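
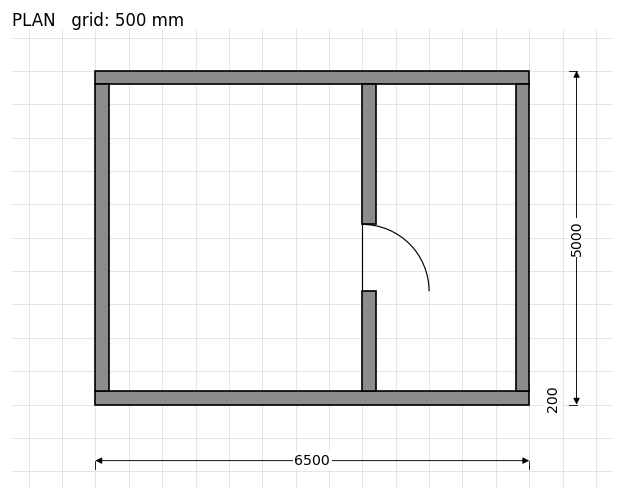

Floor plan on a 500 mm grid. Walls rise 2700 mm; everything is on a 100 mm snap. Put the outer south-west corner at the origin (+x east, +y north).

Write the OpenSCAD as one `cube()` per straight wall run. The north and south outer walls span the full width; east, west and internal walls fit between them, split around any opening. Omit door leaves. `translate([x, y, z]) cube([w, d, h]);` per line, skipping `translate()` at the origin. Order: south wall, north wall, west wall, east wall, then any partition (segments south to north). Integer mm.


cube([6500, 200, 2700]);
translate([0, 4800, 0]) cube([6500, 200, 2700]);
translate([0, 200, 0]) cube([200, 4600, 2700]);
translate([6300, 200, 0]) cube([200, 4600, 2700]);
translate([4000, 200, 0]) cube([200, 1500, 2700]);
translate([4000, 2700, 0]) cube([200, 2100, 2700]);


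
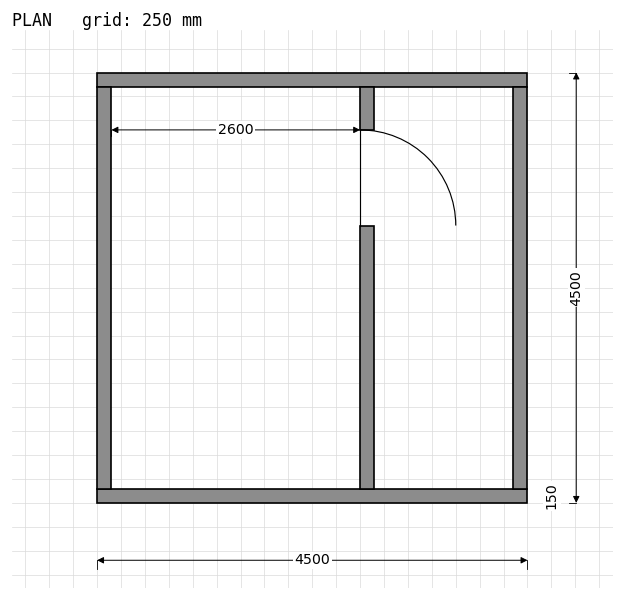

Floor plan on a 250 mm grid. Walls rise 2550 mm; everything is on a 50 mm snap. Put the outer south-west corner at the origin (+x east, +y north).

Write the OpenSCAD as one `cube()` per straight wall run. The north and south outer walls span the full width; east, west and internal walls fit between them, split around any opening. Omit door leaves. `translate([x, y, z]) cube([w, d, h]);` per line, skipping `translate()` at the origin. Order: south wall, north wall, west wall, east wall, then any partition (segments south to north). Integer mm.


cube([4500, 150, 2550]);
translate([0, 4350, 0]) cube([4500, 150, 2550]);
translate([0, 150, 0]) cube([150, 4200, 2550]);
translate([4350, 150, 0]) cube([150, 4200, 2550]);
translate([2750, 150, 0]) cube([150, 2750, 2550]);
translate([2750, 3900, 0]) cube([150, 450, 2550]);


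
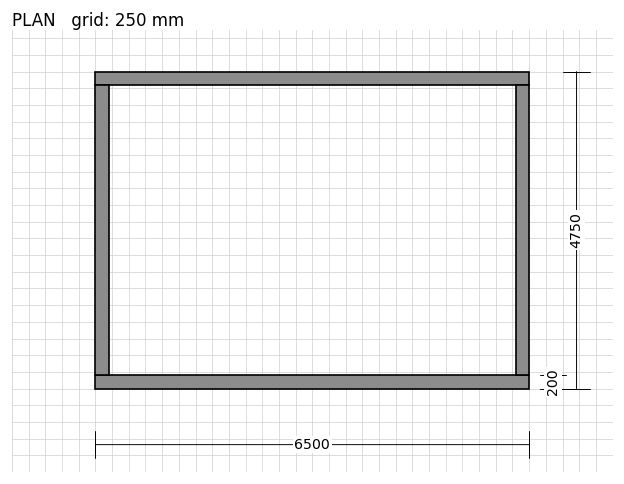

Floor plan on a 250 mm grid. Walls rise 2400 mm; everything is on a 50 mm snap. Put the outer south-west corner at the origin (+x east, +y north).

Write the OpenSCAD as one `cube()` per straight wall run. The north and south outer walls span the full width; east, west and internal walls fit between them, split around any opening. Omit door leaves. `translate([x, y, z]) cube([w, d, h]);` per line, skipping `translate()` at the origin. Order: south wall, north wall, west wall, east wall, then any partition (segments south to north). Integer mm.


cube([6500, 200, 2400]);
translate([0, 4550, 0]) cube([6500, 200, 2400]);
translate([0, 200, 0]) cube([200, 4350, 2400]);
translate([6300, 200, 0]) cube([200, 4350, 2400]);


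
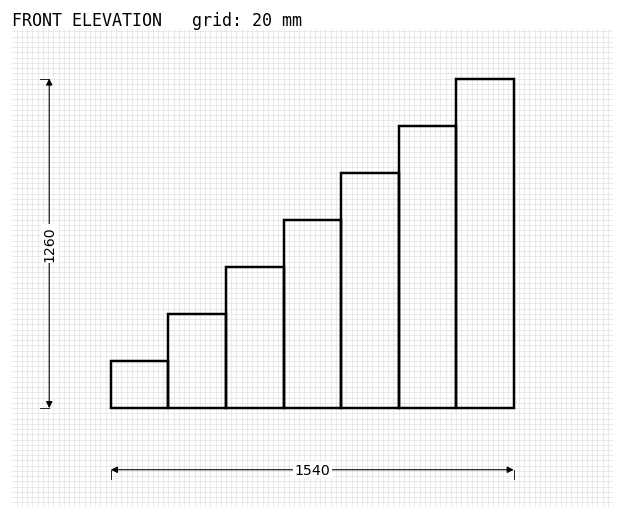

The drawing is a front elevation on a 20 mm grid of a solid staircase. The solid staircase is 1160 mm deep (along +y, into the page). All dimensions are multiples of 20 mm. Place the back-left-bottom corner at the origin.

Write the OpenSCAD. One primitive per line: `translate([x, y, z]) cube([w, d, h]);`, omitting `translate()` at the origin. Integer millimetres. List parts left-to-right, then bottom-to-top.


cube([220, 1160, 180]);
translate([220, 0, 0]) cube([220, 1160, 360]);
translate([440, 0, 0]) cube([220, 1160, 540]);
translate([660, 0, 0]) cube([220, 1160, 720]);
translate([880, 0, 0]) cube([220, 1160, 900]);
translate([1100, 0, 0]) cube([220, 1160, 1080]);
translate([1320, 0, 0]) cube([220, 1160, 1260]);


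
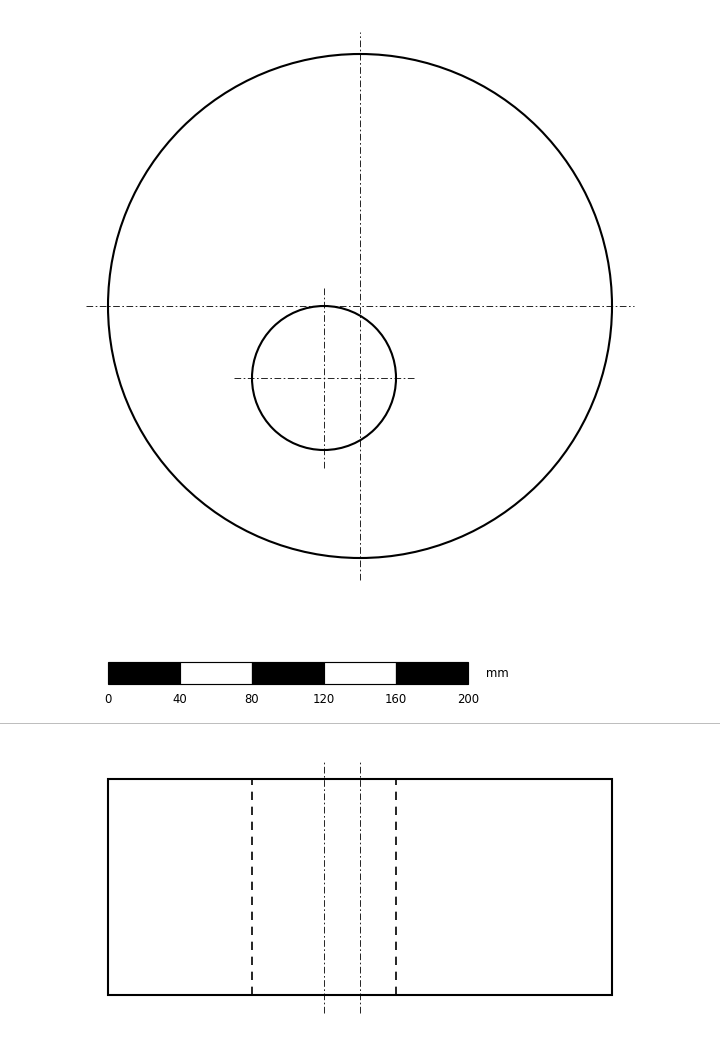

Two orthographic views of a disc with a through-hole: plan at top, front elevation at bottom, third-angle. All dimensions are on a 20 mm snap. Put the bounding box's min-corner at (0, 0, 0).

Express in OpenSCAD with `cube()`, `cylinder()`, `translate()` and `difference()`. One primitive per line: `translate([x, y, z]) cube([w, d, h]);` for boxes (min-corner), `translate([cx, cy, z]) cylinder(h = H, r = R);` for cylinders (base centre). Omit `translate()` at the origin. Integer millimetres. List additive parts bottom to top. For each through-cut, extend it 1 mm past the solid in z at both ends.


difference() {
  translate([140, 140, 0]) cylinder(h = 120, r = 140);
  translate([120, 100, -1]) cylinder(h = 122, r = 40);
}


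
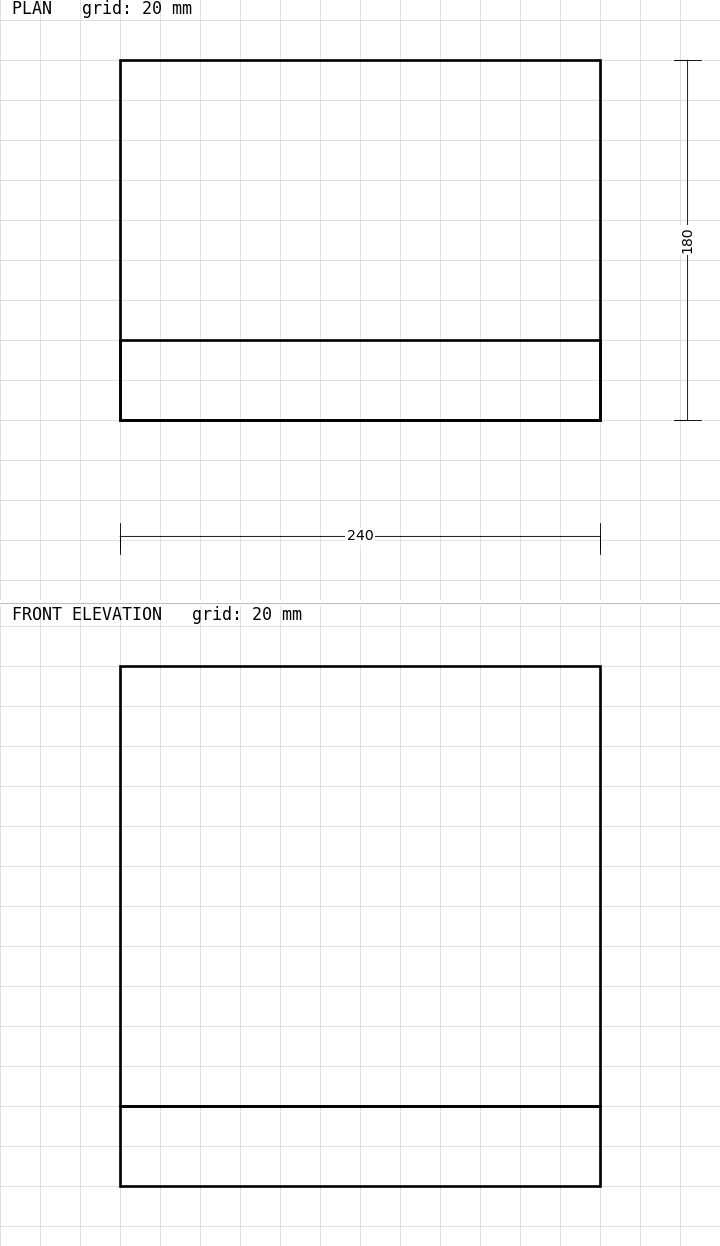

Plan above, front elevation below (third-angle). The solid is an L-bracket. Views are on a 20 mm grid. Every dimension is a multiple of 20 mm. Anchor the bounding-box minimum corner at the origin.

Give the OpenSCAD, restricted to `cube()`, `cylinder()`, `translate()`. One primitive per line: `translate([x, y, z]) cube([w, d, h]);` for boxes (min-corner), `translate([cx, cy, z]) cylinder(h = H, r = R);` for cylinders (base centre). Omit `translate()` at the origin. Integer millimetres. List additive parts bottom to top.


cube([240, 180, 40]);
translate([0, 0, 40]) cube([240, 40, 220]);


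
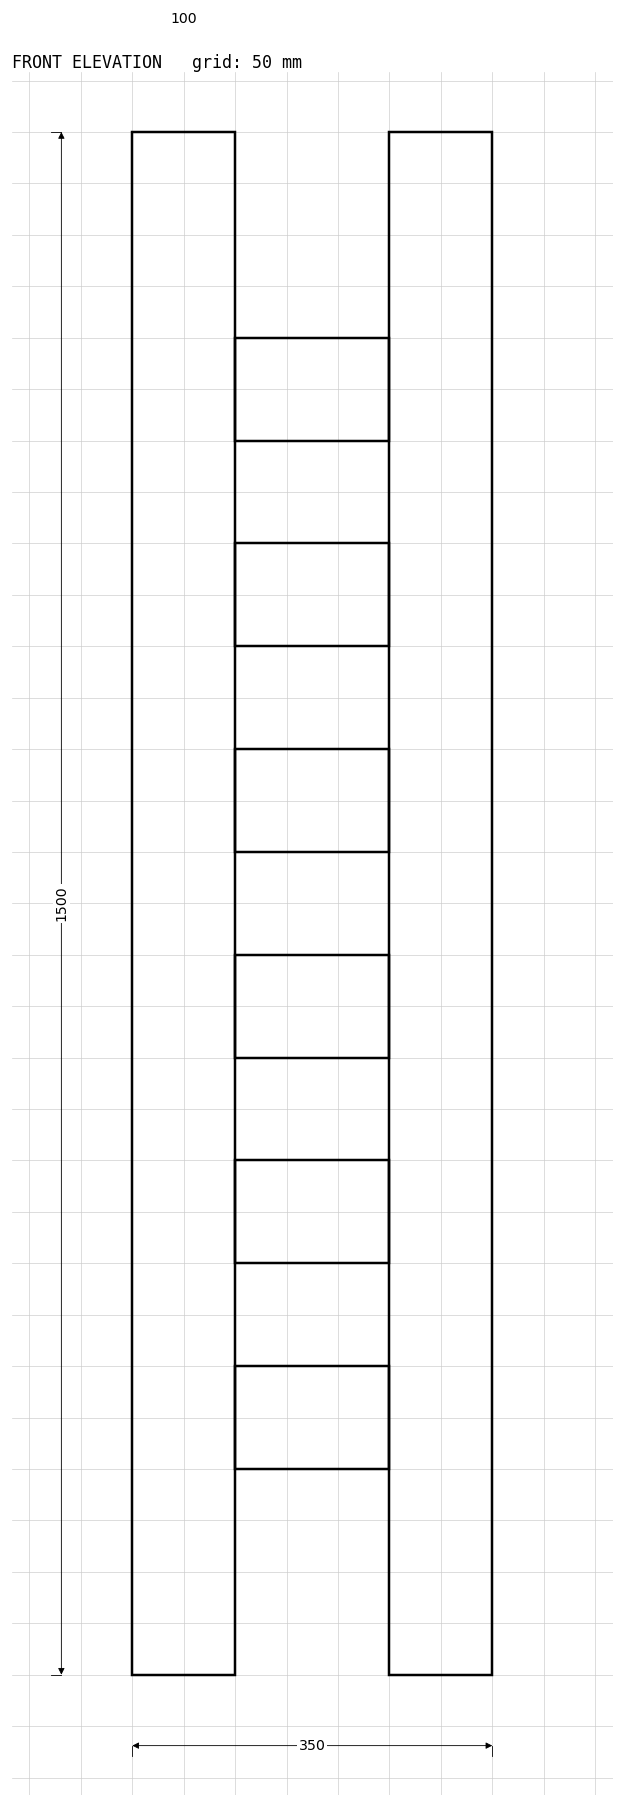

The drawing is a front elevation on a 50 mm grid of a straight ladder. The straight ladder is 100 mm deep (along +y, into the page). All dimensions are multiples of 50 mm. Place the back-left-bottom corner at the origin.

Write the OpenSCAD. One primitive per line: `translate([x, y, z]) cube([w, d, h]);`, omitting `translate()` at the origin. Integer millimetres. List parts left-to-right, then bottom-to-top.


cube([100, 100, 1500]);
translate([100, 0, 200]) cube([150, 100, 100]);
translate([100, 0, 400]) cube([150, 100, 100]);
translate([100, 0, 600]) cube([150, 100, 100]);
translate([100, 0, 800]) cube([150, 100, 100]);
translate([100, 0, 1000]) cube([150, 100, 100]);
translate([100, 0, 1200]) cube([150, 100, 100]);
translate([250, 0, 0]) cube([100, 100, 1500]);


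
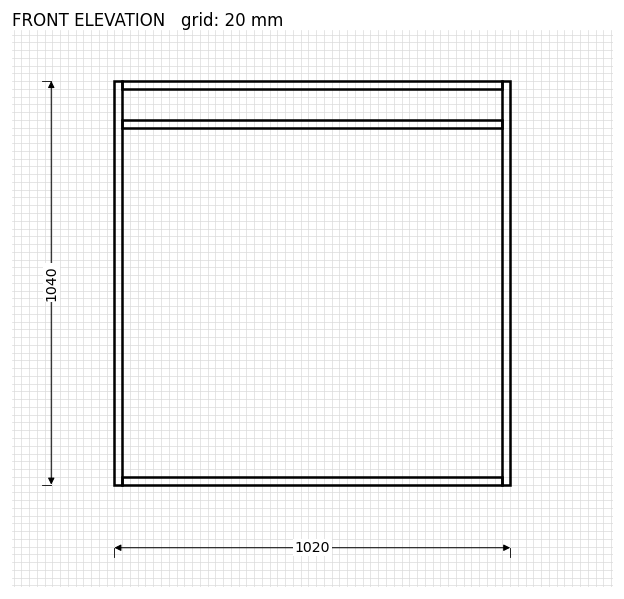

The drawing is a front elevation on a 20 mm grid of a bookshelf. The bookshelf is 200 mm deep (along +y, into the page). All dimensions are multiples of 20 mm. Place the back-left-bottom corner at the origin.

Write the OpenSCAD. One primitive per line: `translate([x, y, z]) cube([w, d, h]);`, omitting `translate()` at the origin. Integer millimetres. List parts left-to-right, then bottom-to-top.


cube([20, 200, 1040]);
translate([20, 0, 0]) cube([980, 200, 20]);
translate([20, 0, 920]) cube([980, 200, 20]);
translate([20, 0, 1020]) cube([980, 200, 20]);
translate([1000, 0, 0]) cube([20, 200, 1040]);


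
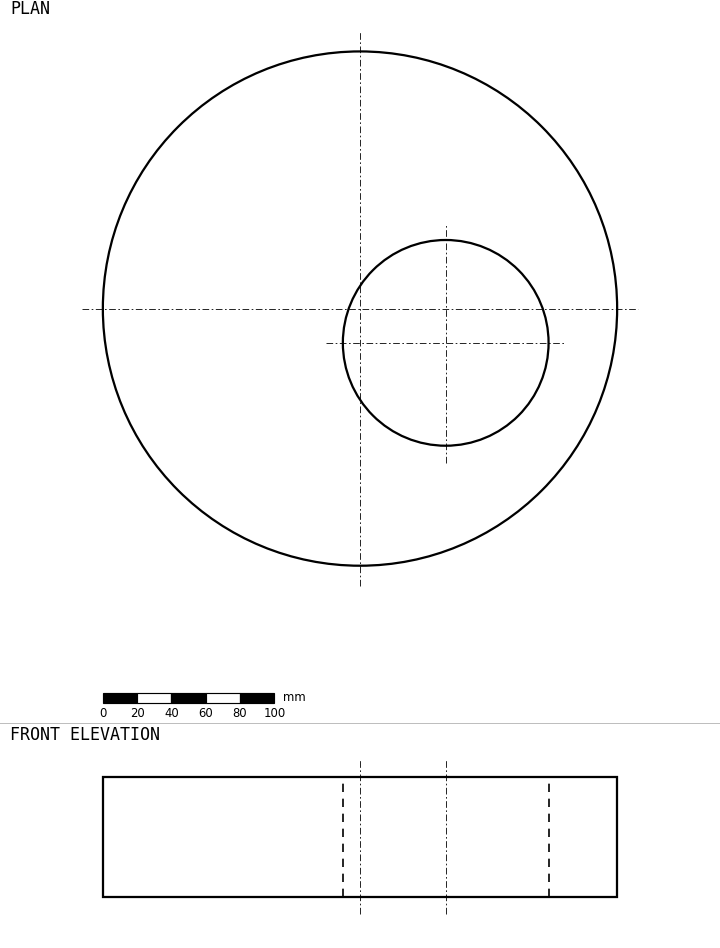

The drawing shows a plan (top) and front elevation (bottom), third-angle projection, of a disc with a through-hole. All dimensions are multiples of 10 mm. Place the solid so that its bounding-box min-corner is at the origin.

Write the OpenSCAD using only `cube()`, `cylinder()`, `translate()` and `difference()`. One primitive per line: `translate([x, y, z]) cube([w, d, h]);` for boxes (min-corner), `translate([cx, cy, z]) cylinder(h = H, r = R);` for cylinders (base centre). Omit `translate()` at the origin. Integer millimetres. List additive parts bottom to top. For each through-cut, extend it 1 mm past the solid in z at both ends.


difference() {
  translate([150, 150, 0]) cylinder(h = 70, r = 150);
  translate([200, 130, -1]) cylinder(h = 72, r = 60);
}


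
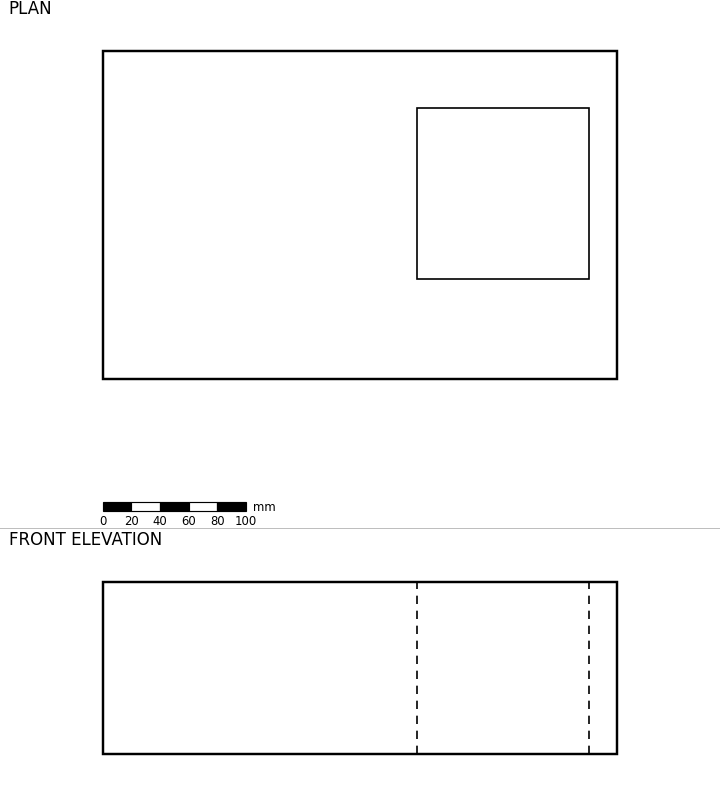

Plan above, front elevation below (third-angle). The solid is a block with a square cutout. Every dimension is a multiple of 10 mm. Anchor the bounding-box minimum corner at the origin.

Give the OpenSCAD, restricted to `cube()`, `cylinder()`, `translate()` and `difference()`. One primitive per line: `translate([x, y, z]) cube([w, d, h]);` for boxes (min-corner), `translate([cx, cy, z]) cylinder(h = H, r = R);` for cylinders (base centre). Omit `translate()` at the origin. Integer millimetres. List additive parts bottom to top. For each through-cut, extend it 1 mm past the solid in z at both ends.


difference() {
  cube([360, 230, 120]);
  translate([220, 70, -1]) cube([120, 120, 122]);
}


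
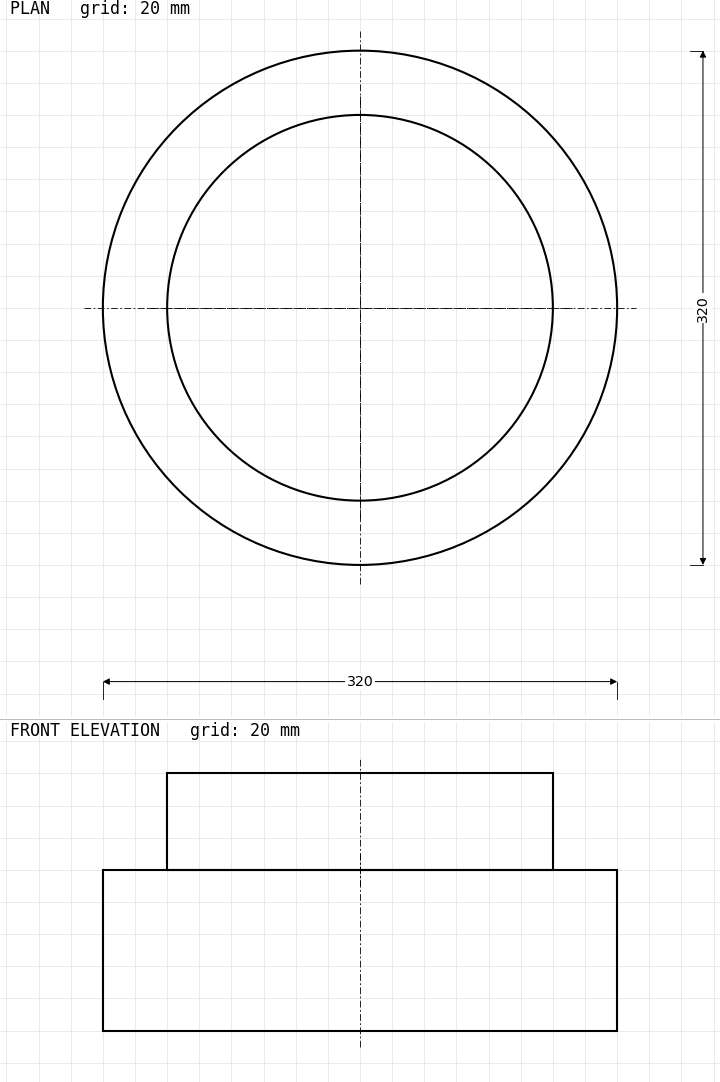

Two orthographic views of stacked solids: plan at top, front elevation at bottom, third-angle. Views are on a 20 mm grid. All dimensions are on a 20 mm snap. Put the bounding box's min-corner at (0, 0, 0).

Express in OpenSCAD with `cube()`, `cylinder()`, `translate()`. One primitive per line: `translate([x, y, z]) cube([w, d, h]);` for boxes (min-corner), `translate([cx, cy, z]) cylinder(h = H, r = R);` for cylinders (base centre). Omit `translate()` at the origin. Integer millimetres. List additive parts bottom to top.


translate([160, 160, 0]) cylinder(h = 100, r = 160);
translate([160, 160, 100]) cylinder(h = 60, r = 120);


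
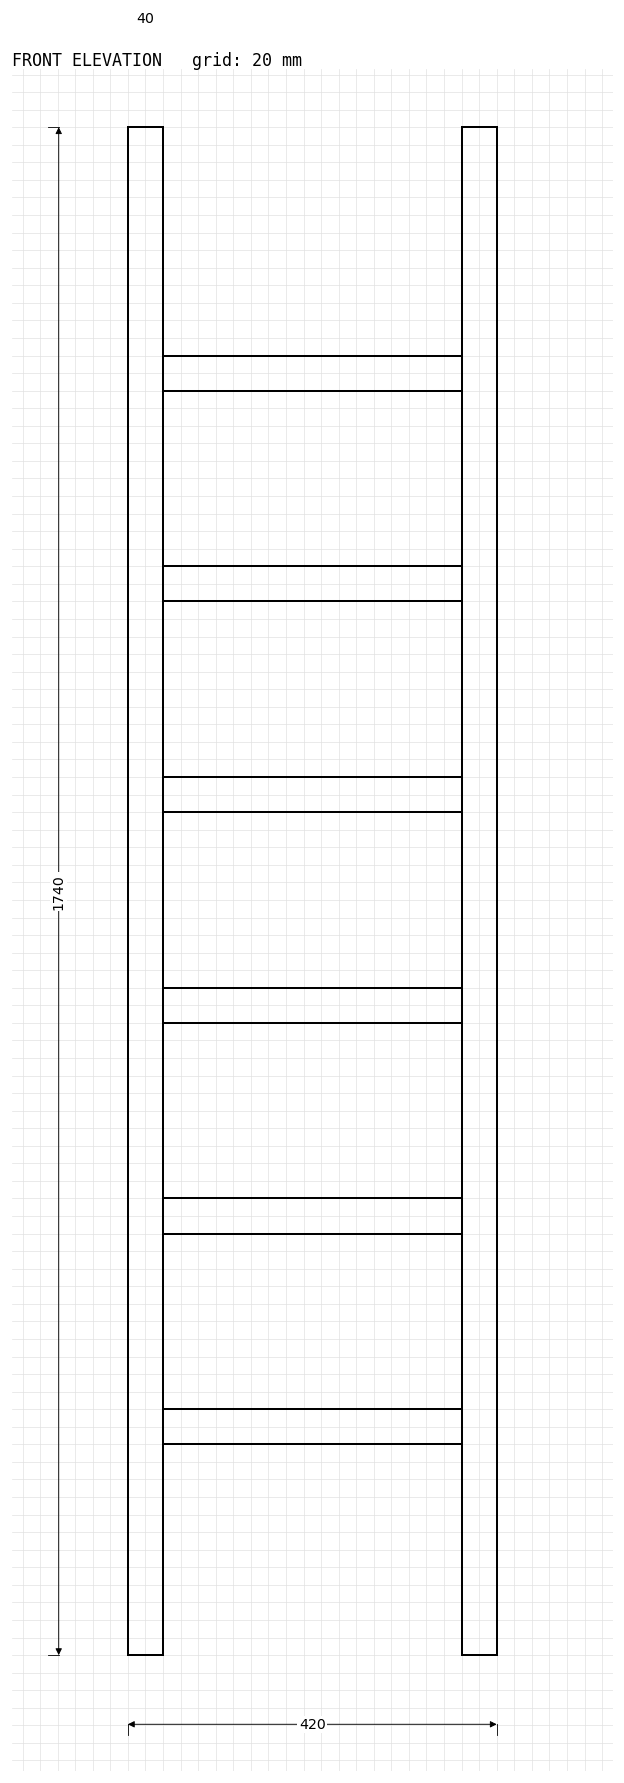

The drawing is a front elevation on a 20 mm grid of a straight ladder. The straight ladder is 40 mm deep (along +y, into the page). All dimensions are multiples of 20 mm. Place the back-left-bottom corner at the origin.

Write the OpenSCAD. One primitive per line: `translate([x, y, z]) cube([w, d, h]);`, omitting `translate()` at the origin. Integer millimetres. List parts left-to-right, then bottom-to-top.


cube([40, 40, 1740]);
translate([40, 0, 240]) cube([340, 40, 40]);
translate([40, 0, 480]) cube([340, 40, 40]);
translate([40, 0, 720]) cube([340, 40, 40]);
translate([40, 0, 960]) cube([340, 40, 40]);
translate([40, 0, 1200]) cube([340, 40, 40]);
translate([40, 0, 1440]) cube([340, 40, 40]);
translate([380, 0, 0]) cube([40, 40, 1740]);


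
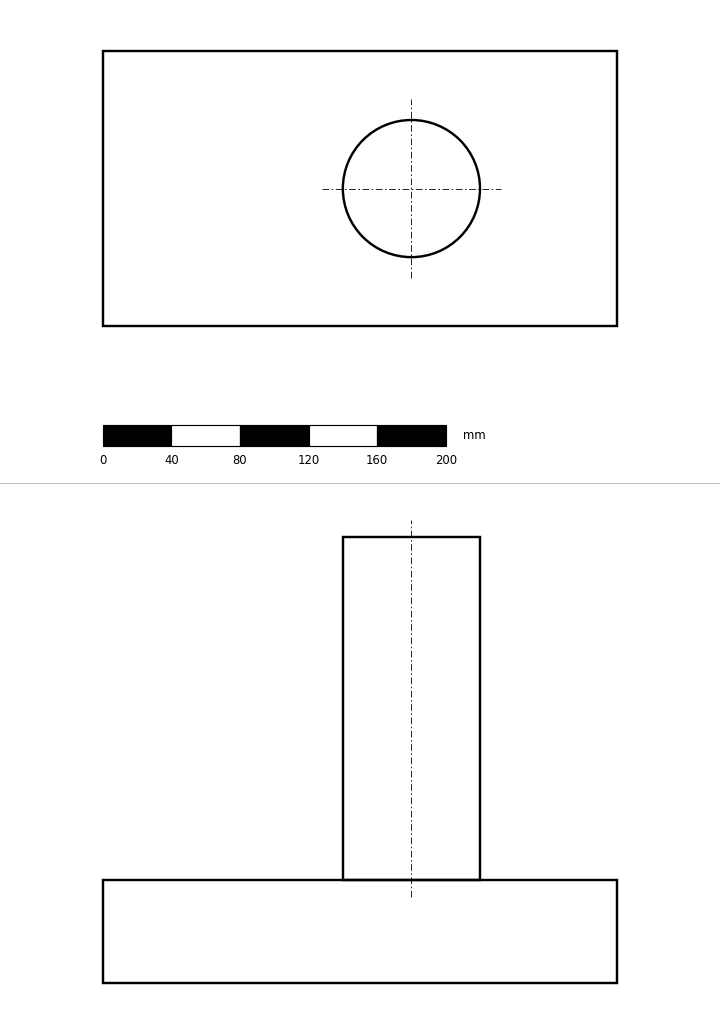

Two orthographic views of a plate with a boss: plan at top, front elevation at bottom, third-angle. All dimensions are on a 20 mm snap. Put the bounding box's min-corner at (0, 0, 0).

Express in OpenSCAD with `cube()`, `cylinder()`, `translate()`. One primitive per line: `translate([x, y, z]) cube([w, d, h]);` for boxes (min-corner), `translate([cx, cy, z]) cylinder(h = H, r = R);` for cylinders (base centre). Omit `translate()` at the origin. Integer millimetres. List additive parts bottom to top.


cube([300, 160, 60]);
translate([180, 80, 60]) cylinder(h = 200, r = 40);


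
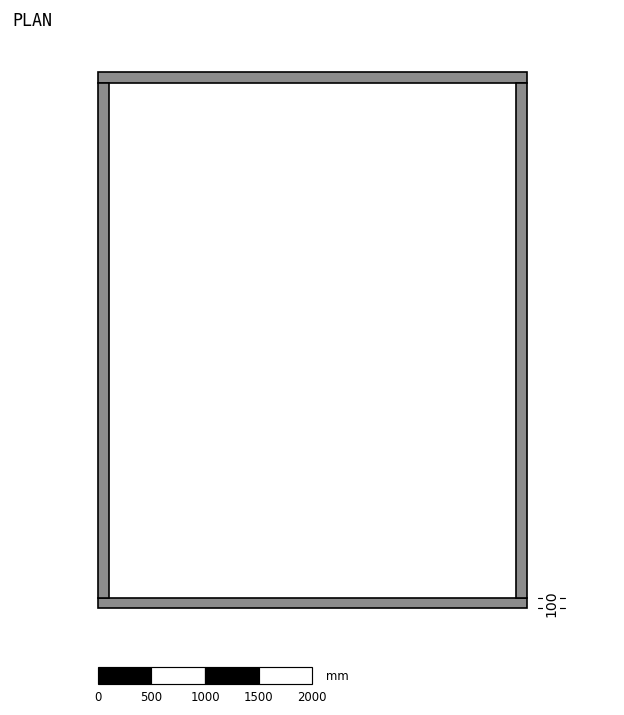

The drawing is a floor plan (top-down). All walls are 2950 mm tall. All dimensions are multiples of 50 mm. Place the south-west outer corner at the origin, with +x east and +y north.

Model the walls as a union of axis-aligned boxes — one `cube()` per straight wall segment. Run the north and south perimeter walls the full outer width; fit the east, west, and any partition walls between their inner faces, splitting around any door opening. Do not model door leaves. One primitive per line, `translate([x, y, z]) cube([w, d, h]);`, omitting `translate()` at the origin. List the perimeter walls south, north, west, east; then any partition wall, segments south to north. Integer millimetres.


cube([4000, 100, 2950]);
translate([0, 4900, 0]) cube([4000, 100, 2950]);
translate([0, 100, 0]) cube([100, 4800, 2950]);
translate([3900, 100, 0]) cube([100, 4800, 2950]);


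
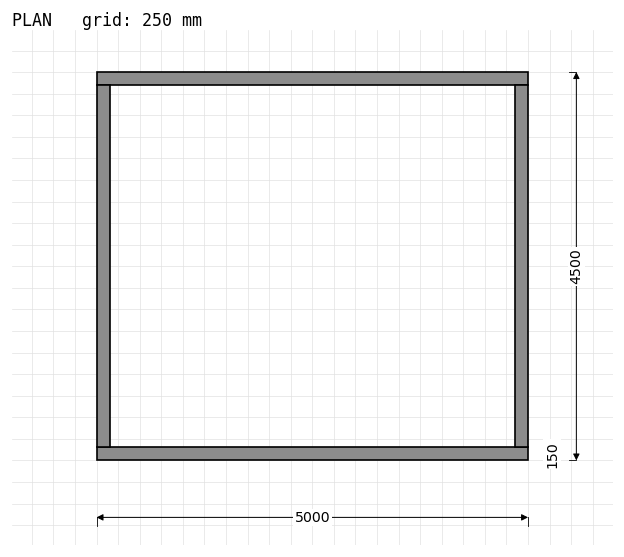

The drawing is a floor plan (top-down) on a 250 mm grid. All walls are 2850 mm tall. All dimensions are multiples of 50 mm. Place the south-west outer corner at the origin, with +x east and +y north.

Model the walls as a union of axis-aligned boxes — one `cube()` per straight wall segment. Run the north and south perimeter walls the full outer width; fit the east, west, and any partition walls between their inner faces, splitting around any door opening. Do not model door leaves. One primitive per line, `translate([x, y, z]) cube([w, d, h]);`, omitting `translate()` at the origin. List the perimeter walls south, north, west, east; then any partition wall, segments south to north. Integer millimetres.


cube([5000, 150, 2850]);
translate([0, 4350, 0]) cube([5000, 150, 2850]);
translate([0, 150, 0]) cube([150, 4200, 2850]);
translate([4850, 150, 0]) cube([150, 4200, 2850]);


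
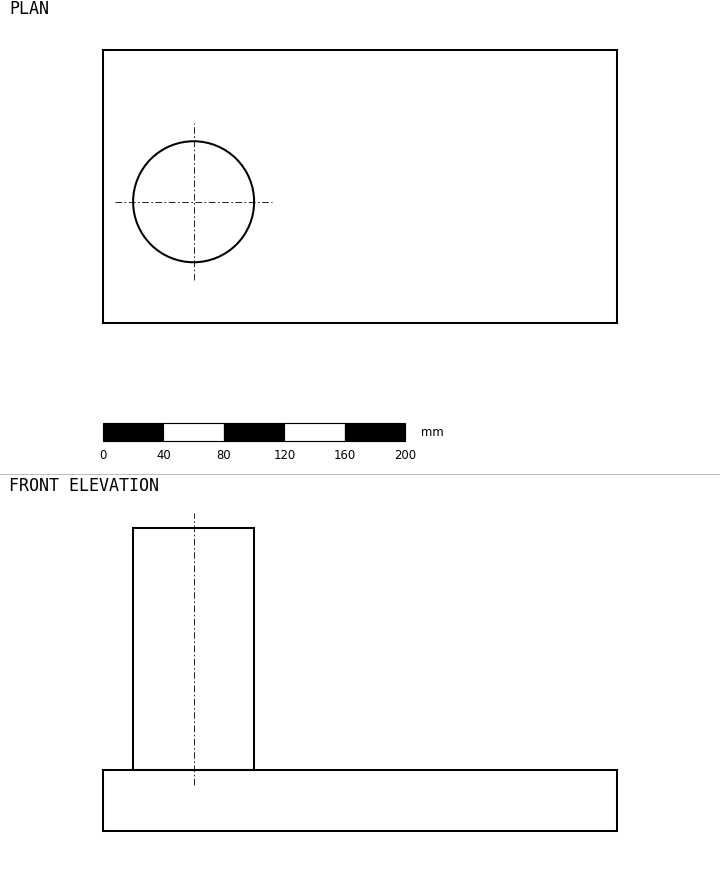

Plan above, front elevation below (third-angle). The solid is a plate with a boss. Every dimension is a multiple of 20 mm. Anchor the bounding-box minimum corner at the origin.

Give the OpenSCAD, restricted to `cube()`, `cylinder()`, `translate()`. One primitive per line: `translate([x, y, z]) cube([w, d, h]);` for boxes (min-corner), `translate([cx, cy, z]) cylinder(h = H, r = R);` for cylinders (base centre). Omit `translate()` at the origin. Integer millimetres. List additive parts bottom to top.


cube([340, 180, 40]);
translate([60, 80, 40]) cylinder(h = 160, r = 40);


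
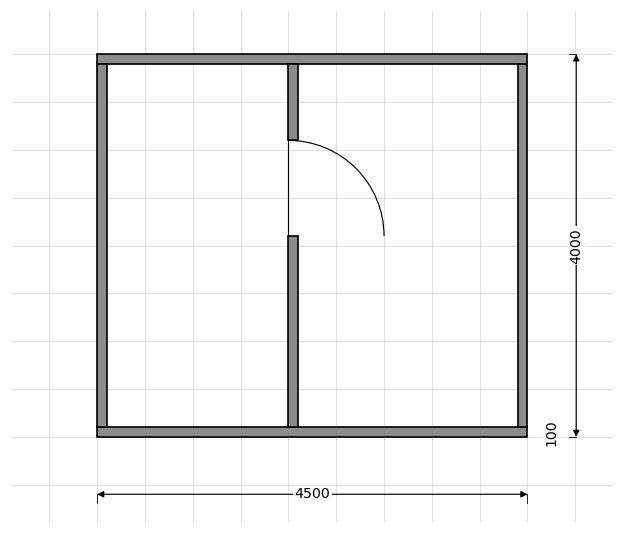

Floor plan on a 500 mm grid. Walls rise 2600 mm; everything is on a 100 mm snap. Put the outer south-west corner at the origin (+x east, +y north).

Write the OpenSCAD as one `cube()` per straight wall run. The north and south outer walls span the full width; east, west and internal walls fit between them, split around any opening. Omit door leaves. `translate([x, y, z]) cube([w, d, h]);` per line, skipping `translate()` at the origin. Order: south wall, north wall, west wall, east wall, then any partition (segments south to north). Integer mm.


cube([4500, 100, 2600]);
translate([0, 3900, 0]) cube([4500, 100, 2600]);
translate([0, 100, 0]) cube([100, 3800, 2600]);
translate([4400, 100, 0]) cube([100, 3800, 2600]);
translate([2000, 100, 0]) cube([100, 2000, 2600]);
translate([2000, 3100, 0]) cube([100, 800, 2600]);


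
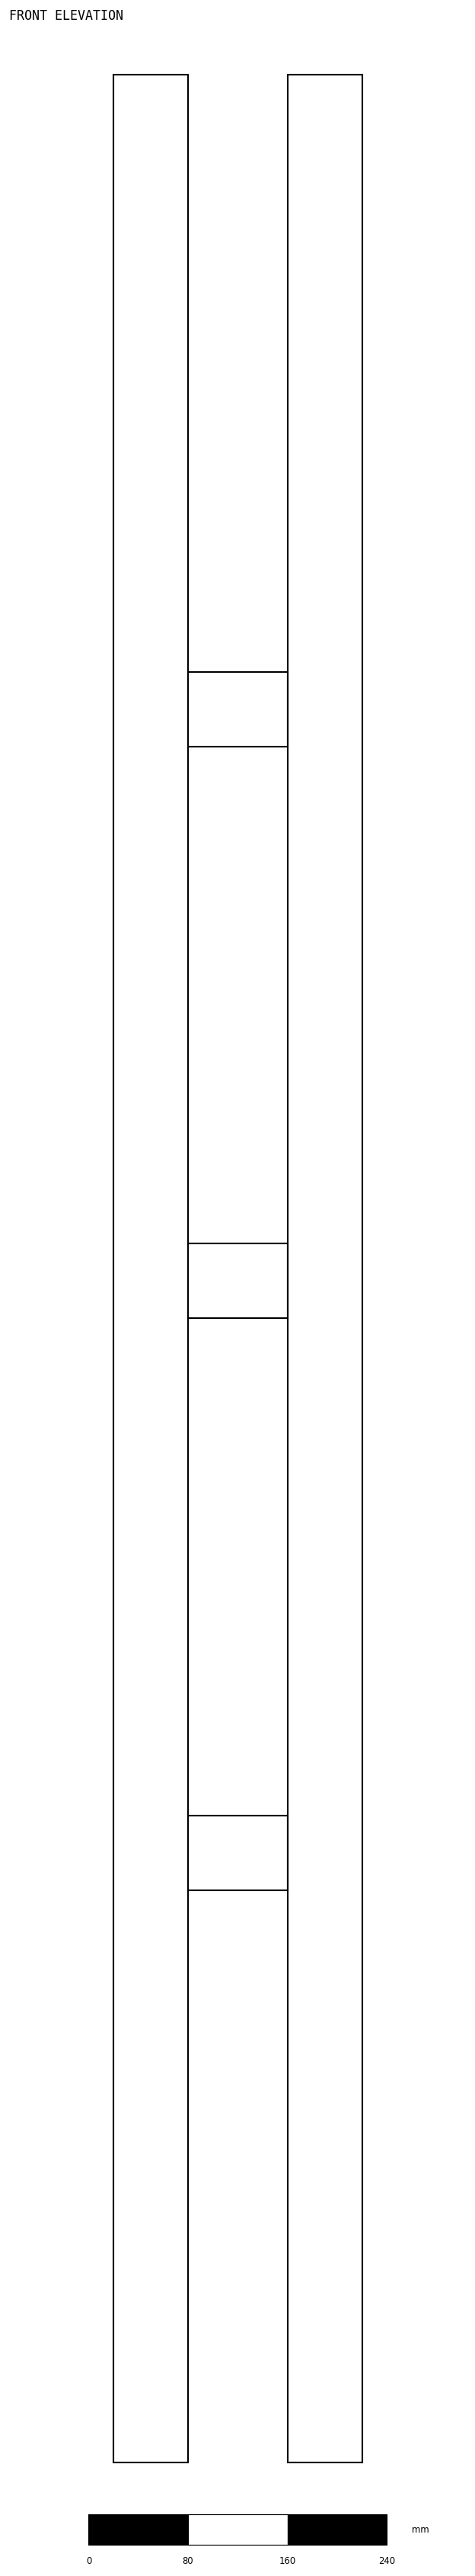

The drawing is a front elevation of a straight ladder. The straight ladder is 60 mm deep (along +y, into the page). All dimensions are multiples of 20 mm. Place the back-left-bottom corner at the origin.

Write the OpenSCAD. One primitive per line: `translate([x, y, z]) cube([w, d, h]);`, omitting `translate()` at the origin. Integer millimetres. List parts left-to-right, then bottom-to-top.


cube([60, 60, 1920]);
translate([60, 0, 460]) cube([80, 60, 60]);
translate([60, 0, 920]) cube([80, 60, 60]);
translate([60, 0, 1380]) cube([80, 60, 60]);
translate([140, 0, 0]) cube([60, 60, 1920]);


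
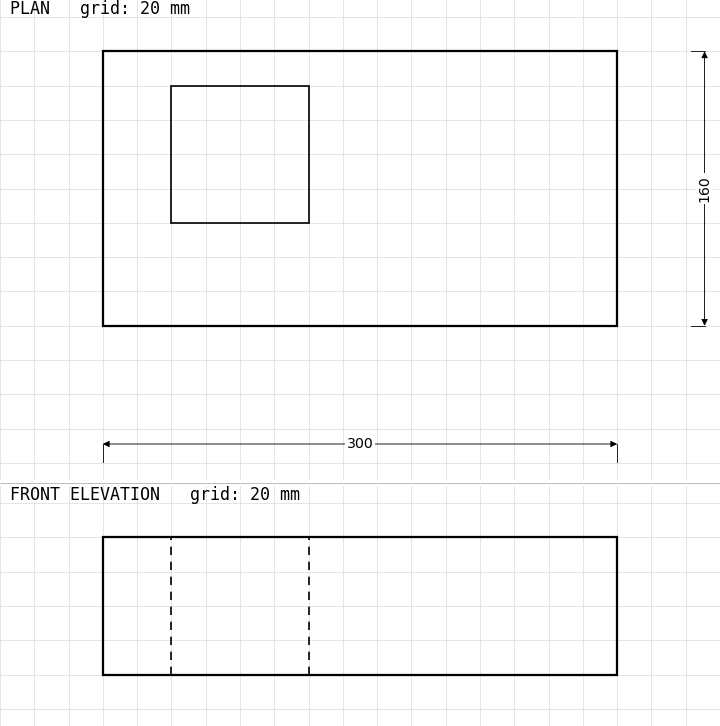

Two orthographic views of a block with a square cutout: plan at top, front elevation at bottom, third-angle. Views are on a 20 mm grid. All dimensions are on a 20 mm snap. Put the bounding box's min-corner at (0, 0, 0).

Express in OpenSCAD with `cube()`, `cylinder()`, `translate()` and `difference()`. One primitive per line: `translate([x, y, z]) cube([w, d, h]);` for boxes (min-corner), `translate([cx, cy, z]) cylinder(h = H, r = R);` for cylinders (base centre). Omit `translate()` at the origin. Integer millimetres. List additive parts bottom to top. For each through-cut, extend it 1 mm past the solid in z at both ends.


difference() {
  cube([300, 160, 80]);
  translate([40, 60, -1]) cube([80, 80, 82]);
}


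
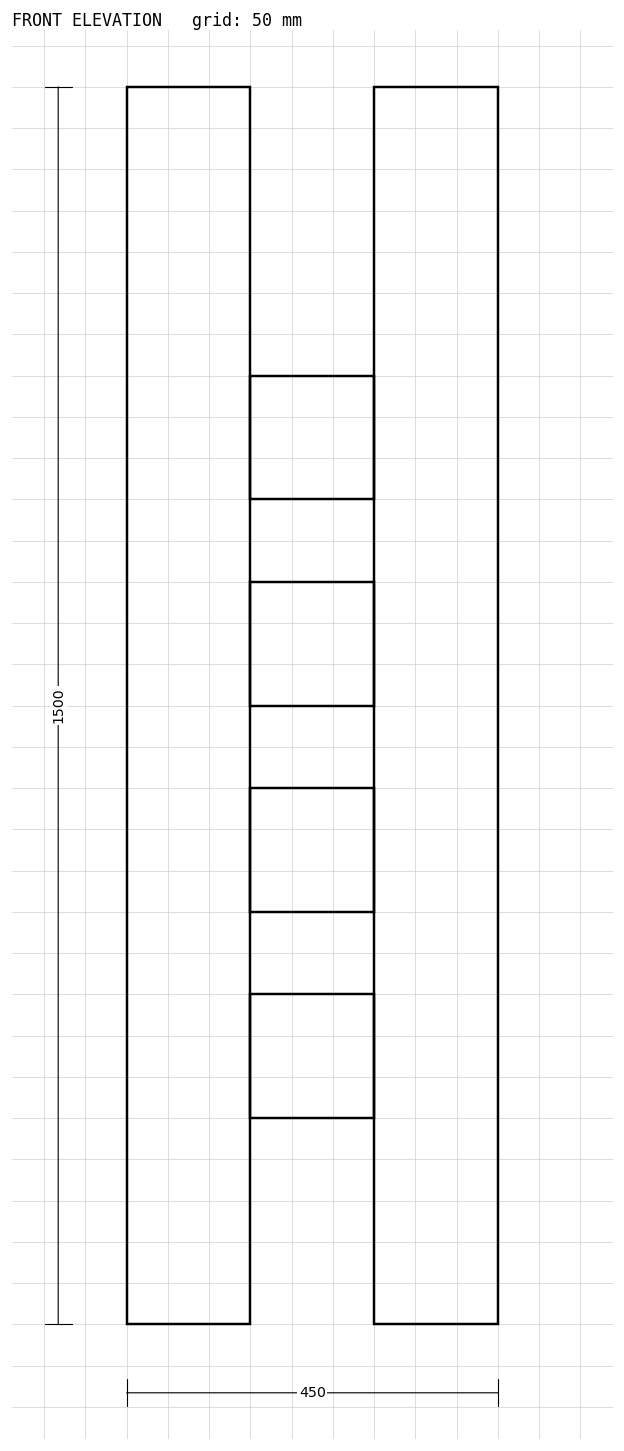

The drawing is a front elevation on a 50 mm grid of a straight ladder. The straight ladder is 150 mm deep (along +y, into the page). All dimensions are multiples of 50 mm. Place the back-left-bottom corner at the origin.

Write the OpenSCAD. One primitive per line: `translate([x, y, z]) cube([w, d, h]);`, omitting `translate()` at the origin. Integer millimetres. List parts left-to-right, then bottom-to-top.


cube([150, 150, 1500]);
translate([150, 0, 250]) cube([150, 150, 150]);
translate([150, 0, 500]) cube([150, 150, 150]);
translate([150, 0, 750]) cube([150, 150, 150]);
translate([150, 0, 1000]) cube([150, 150, 150]);
translate([300, 0, 0]) cube([150, 150, 1500]);


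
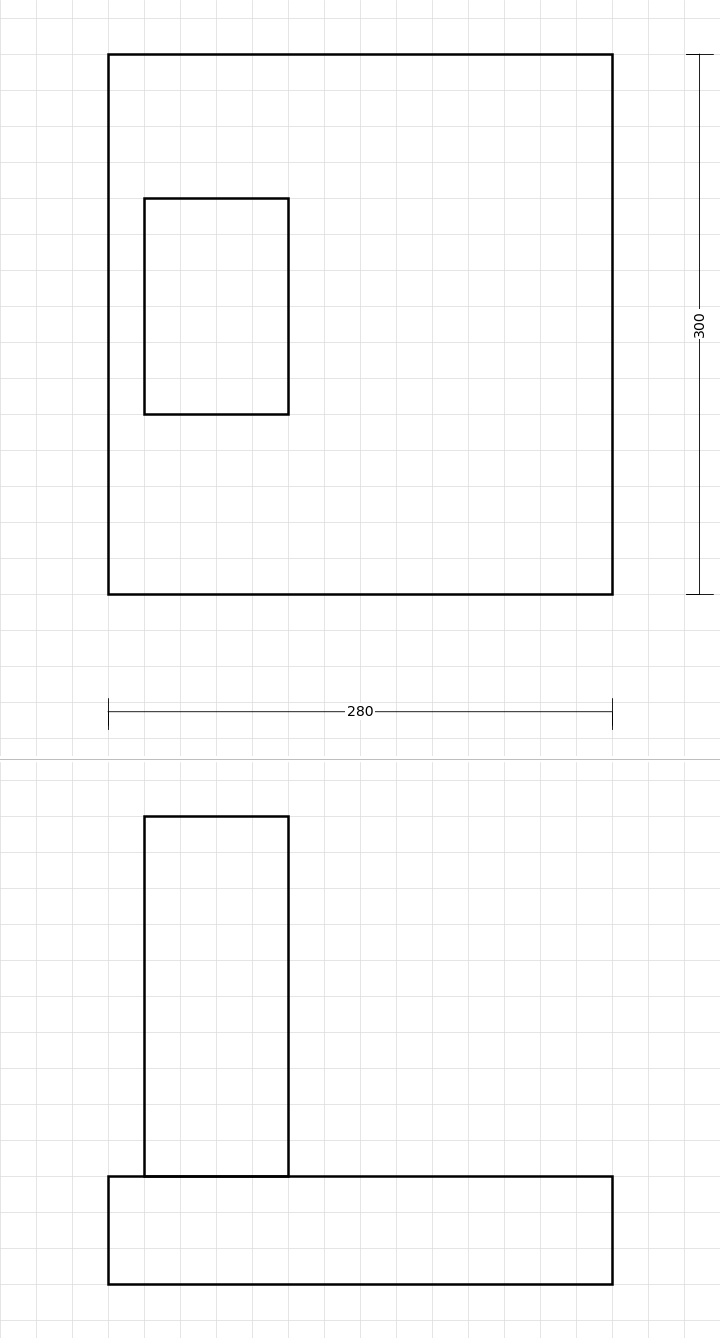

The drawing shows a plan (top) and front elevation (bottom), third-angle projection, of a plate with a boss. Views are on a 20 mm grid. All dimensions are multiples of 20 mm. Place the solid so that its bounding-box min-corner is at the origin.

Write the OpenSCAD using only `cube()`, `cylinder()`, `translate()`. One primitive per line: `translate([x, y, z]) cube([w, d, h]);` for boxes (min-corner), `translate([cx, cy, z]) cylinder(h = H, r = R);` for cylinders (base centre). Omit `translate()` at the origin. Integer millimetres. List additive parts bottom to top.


cube([280, 300, 60]);
translate([20, 100, 60]) cube([80, 120, 200]);


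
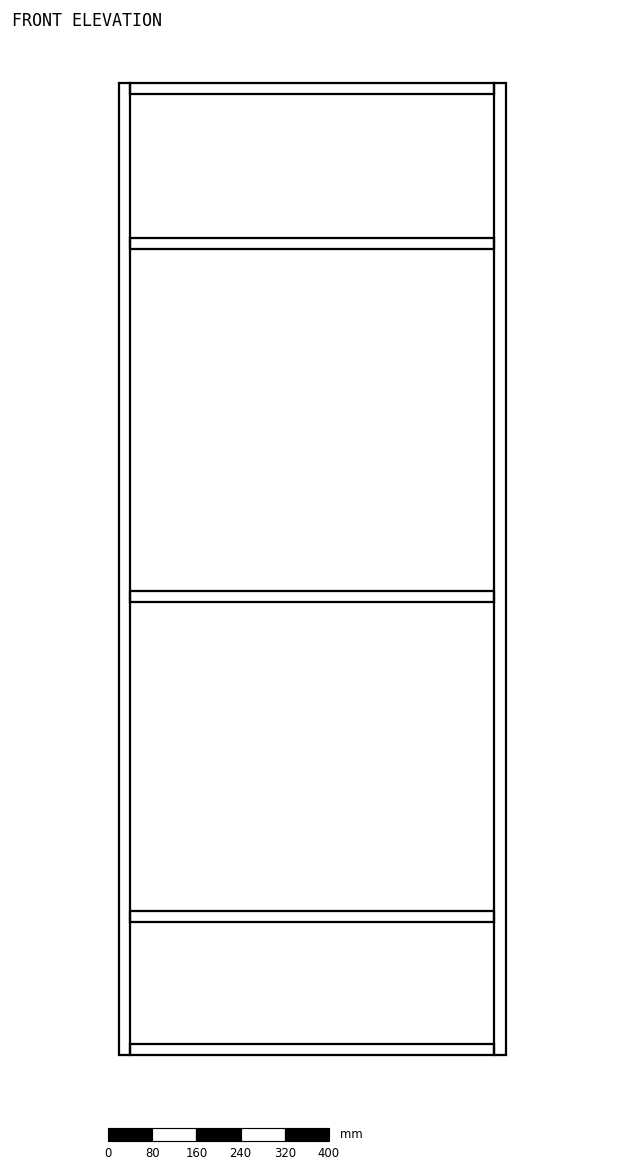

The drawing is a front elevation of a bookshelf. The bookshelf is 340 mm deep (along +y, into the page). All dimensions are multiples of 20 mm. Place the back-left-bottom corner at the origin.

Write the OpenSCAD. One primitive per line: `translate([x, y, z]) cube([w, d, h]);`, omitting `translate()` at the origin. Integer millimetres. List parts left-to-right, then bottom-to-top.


cube([20, 340, 1760]);
translate([20, 0, 0]) cube([660, 340, 20]);
translate([20, 0, 240]) cube([660, 340, 20]);
translate([20, 0, 820]) cube([660, 340, 20]);
translate([20, 0, 1460]) cube([660, 340, 20]);
translate([20, 0, 1740]) cube([660, 340, 20]);
translate([680, 0, 0]) cube([20, 340, 1760]);


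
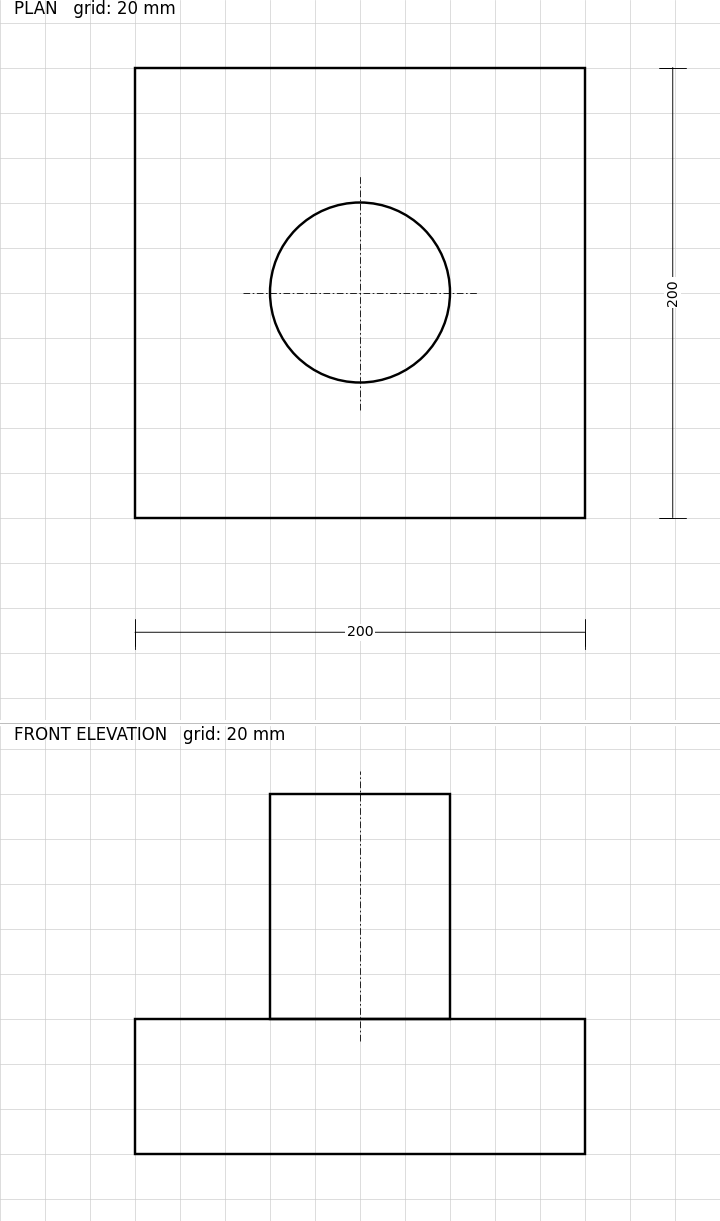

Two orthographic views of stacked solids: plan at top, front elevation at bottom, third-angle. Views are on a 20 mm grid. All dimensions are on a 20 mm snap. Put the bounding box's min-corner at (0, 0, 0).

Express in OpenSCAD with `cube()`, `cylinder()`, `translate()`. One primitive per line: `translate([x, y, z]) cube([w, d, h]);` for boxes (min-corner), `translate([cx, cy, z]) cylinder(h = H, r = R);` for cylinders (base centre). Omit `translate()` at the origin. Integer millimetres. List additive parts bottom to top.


cube([200, 200, 60]);
translate([100, 100, 60]) cylinder(h = 100, r = 40);


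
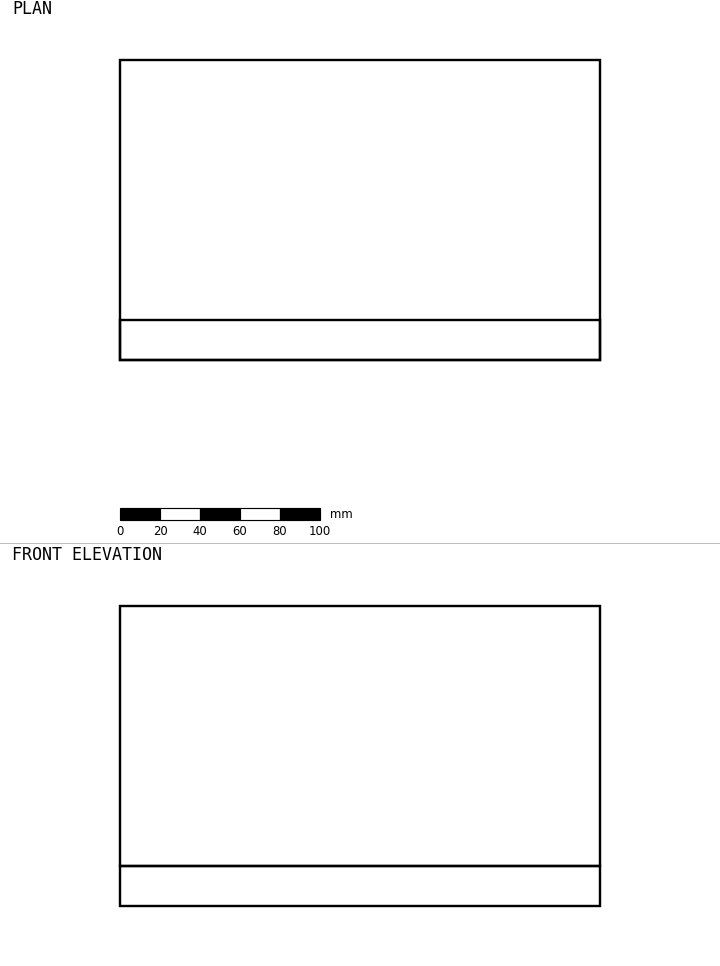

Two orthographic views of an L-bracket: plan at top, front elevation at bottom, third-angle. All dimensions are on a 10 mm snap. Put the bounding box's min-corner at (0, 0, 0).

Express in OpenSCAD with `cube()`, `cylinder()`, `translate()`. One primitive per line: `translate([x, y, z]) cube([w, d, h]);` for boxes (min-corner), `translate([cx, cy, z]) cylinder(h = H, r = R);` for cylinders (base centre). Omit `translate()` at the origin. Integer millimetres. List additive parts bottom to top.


cube([240, 150, 20]);
translate([0, 0, 20]) cube([240, 20, 130]);


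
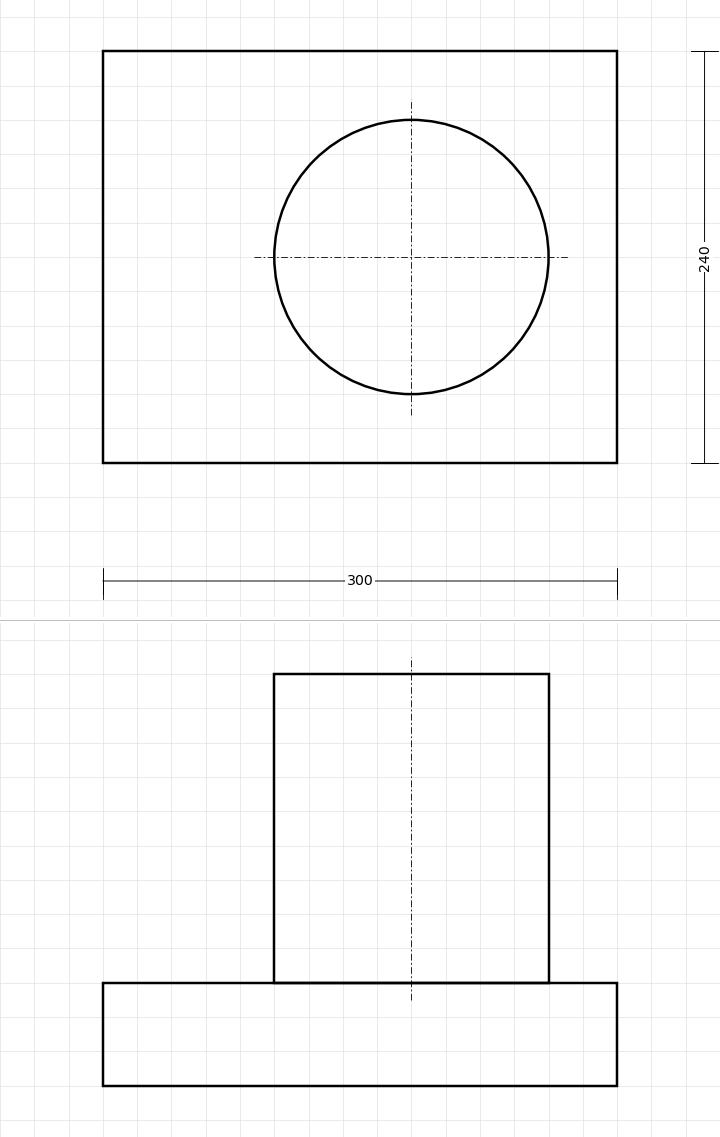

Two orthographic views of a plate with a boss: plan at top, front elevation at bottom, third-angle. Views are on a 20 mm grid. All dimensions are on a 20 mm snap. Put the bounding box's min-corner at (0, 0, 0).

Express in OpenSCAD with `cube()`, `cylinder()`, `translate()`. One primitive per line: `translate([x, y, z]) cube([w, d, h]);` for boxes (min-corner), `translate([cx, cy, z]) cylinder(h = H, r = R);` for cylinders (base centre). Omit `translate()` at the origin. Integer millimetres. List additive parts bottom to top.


cube([300, 240, 60]);
translate([180, 120, 60]) cylinder(h = 180, r = 80);


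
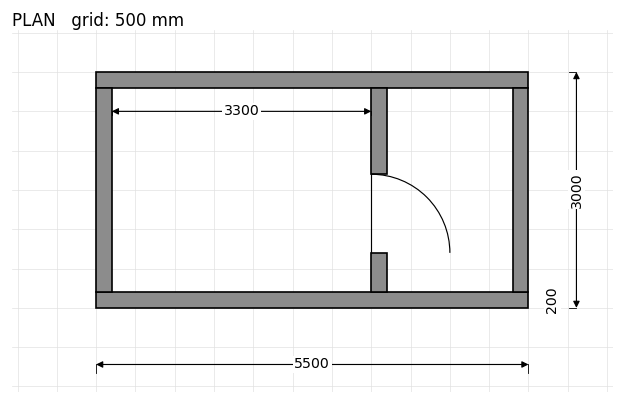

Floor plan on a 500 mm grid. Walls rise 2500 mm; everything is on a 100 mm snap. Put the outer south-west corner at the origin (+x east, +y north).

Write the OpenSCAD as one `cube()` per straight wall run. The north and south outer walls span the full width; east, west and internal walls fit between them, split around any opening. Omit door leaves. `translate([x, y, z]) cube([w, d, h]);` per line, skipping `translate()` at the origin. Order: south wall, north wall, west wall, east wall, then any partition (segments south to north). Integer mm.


cube([5500, 200, 2500]);
translate([0, 2800, 0]) cube([5500, 200, 2500]);
translate([0, 200, 0]) cube([200, 2600, 2500]);
translate([5300, 200, 0]) cube([200, 2600, 2500]);
translate([3500, 200, 0]) cube([200, 500, 2500]);
translate([3500, 1700, 0]) cube([200, 1100, 2500]);


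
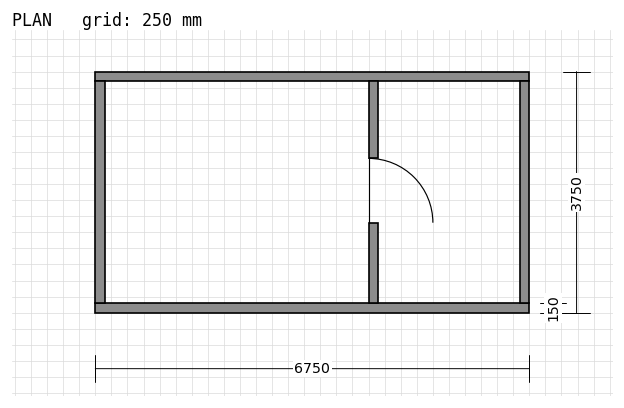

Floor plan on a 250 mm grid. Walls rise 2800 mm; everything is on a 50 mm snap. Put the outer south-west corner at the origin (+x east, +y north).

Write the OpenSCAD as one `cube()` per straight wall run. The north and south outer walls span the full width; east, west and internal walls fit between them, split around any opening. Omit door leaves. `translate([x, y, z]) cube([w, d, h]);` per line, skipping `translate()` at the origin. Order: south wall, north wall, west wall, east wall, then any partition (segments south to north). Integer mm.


cube([6750, 150, 2800]);
translate([0, 3600, 0]) cube([6750, 150, 2800]);
translate([0, 150, 0]) cube([150, 3450, 2800]);
translate([6600, 150, 0]) cube([150, 3450, 2800]);
translate([4250, 150, 0]) cube([150, 1250, 2800]);
translate([4250, 2400, 0]) cube([150, 1200, 2800]);


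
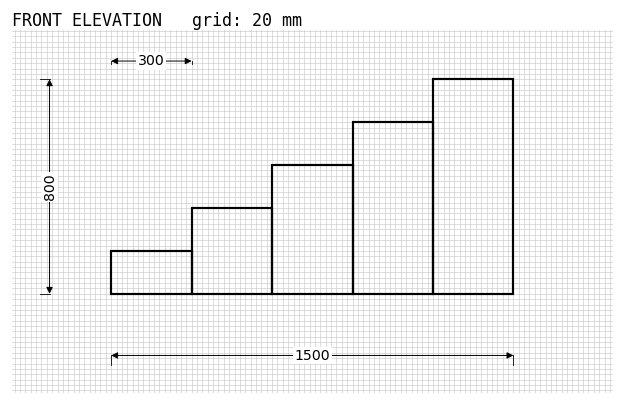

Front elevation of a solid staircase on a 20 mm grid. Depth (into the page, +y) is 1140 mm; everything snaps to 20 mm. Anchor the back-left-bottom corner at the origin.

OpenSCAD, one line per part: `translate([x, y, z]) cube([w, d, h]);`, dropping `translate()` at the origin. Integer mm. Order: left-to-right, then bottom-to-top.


cube([300, 1140, 160]);
translate([300, 0, 0]) cube([300, 1140, 320]);
translate([600, 0, 0]) cube([300, 1140, 480]);
translate([900, 0, 0]) cube([300, 1140, 640]);
translate([1200, 0, 0]) cube([300, 1140, 800]);


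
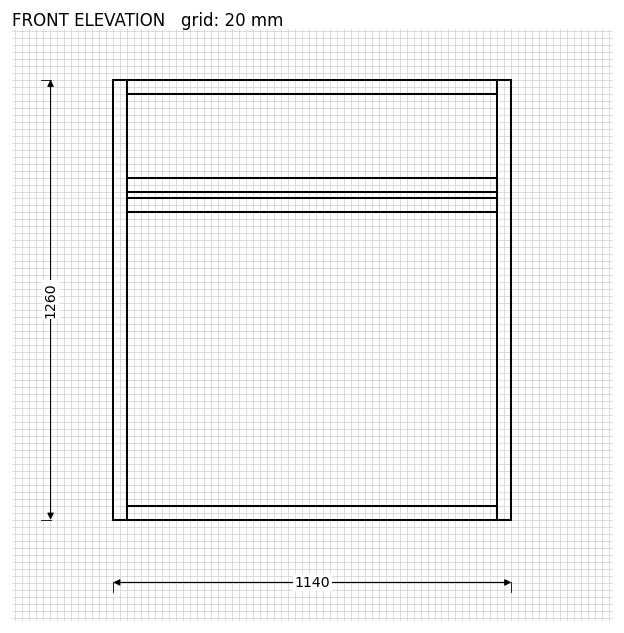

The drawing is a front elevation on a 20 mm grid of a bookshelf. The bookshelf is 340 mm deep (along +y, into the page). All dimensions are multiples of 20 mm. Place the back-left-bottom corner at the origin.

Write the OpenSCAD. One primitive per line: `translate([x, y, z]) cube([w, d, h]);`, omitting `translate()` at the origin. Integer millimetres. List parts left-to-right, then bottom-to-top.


cube([40, 340, 1260]);
translate([40, 0, 0]) cube([1060, 340, 40]);
translate([40, 0, 880]) cube([1060, 340, 40]);
translate([40, 0, 940]) cube([1060, 340, 40]);
translate([40, 0, 1220]) cube([1060, 340, 40]);
translate([1100, 0, 0]) cube([40, 340, 1260]);


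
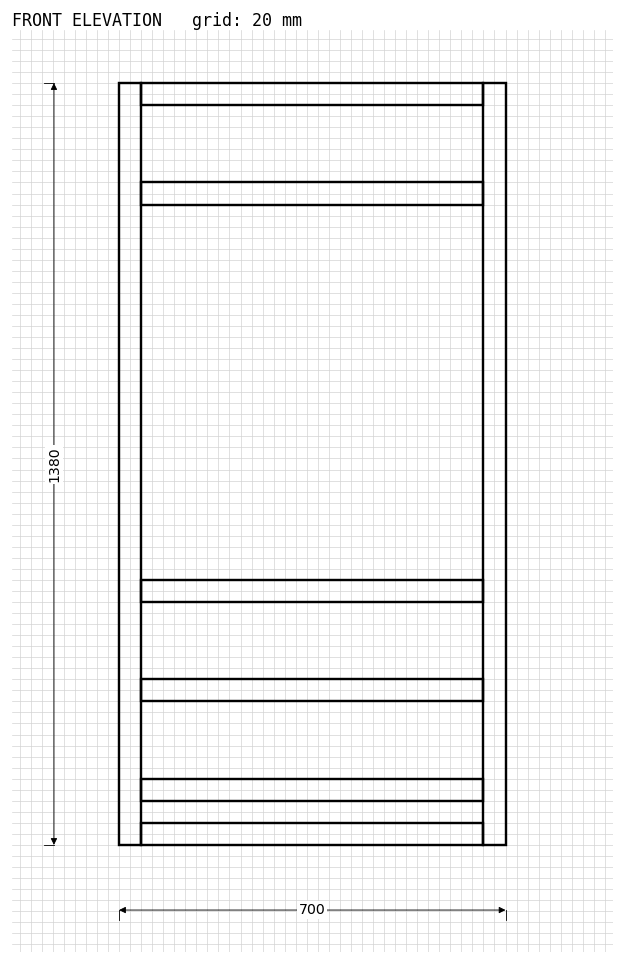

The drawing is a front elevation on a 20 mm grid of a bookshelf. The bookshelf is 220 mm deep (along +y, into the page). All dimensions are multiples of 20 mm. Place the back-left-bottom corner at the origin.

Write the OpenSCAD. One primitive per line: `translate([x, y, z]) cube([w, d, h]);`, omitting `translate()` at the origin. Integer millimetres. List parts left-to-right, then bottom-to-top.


cube([40, 220, 1380]);
translate([40, 0, 0]) cube([620, 220, 40]);
translate([40, 0, 80]) cube([620, 220, 40]);
translate([40, 0, 260]) cube([620, 220, 40]);
translate([40, 0, 440]) cube([620, 220, 40]);
translate([40, 0, 1160]) cube([620, 220, 40]);
translate([40, 0, 1340]) cube([620, 220, 40]);
translate([660, 0, 0]) cube([40, 220, 1380]);


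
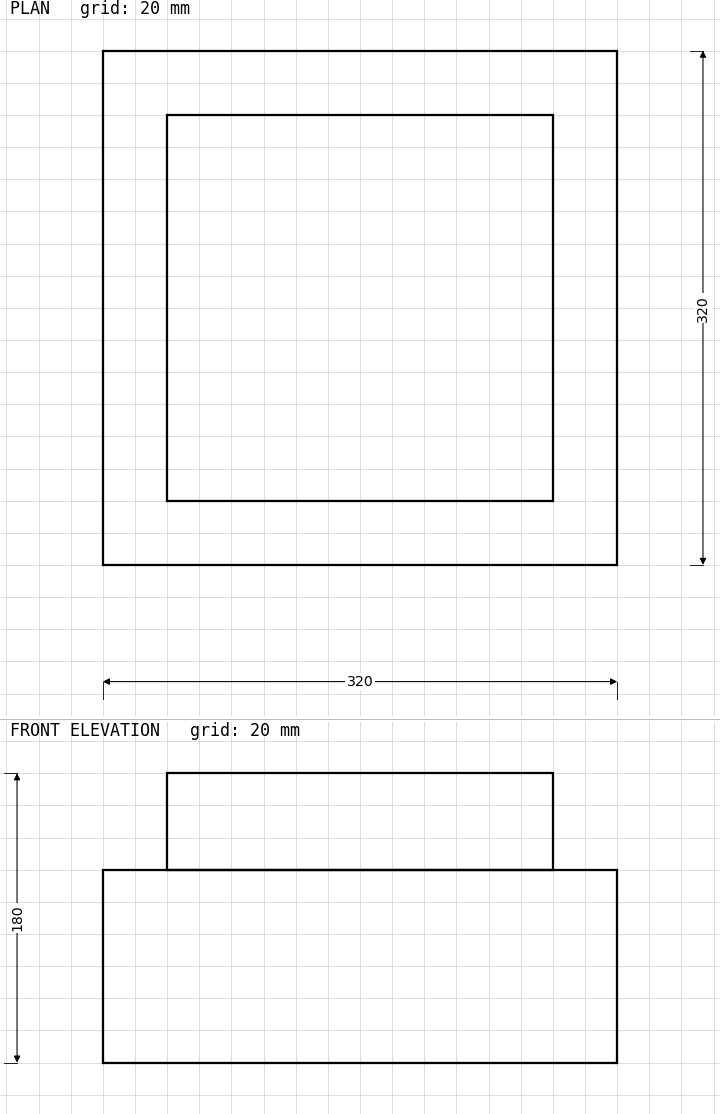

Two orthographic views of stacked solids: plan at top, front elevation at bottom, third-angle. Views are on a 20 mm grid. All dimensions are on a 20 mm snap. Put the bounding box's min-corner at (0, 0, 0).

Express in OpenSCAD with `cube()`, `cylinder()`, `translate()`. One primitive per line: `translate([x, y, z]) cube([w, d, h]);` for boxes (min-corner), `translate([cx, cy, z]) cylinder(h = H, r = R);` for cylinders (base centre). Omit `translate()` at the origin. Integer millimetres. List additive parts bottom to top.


cube([320, 320, 120]);
translate([40, 40, 120]) cube([240, 240, 60]);


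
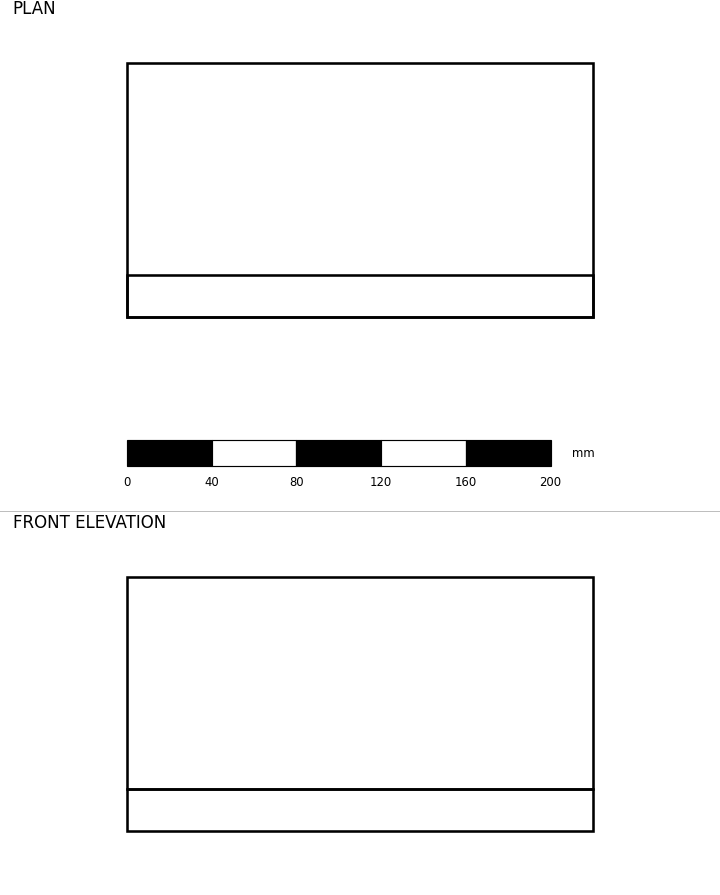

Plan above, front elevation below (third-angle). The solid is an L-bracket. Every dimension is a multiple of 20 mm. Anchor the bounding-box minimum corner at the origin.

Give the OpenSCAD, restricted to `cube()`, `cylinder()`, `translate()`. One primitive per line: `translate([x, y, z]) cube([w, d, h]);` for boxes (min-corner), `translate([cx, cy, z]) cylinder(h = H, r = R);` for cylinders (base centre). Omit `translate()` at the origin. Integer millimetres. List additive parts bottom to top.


cube([220, 120, 20]);
translate([0, 0, 20]) cube([220, 20, 100]);


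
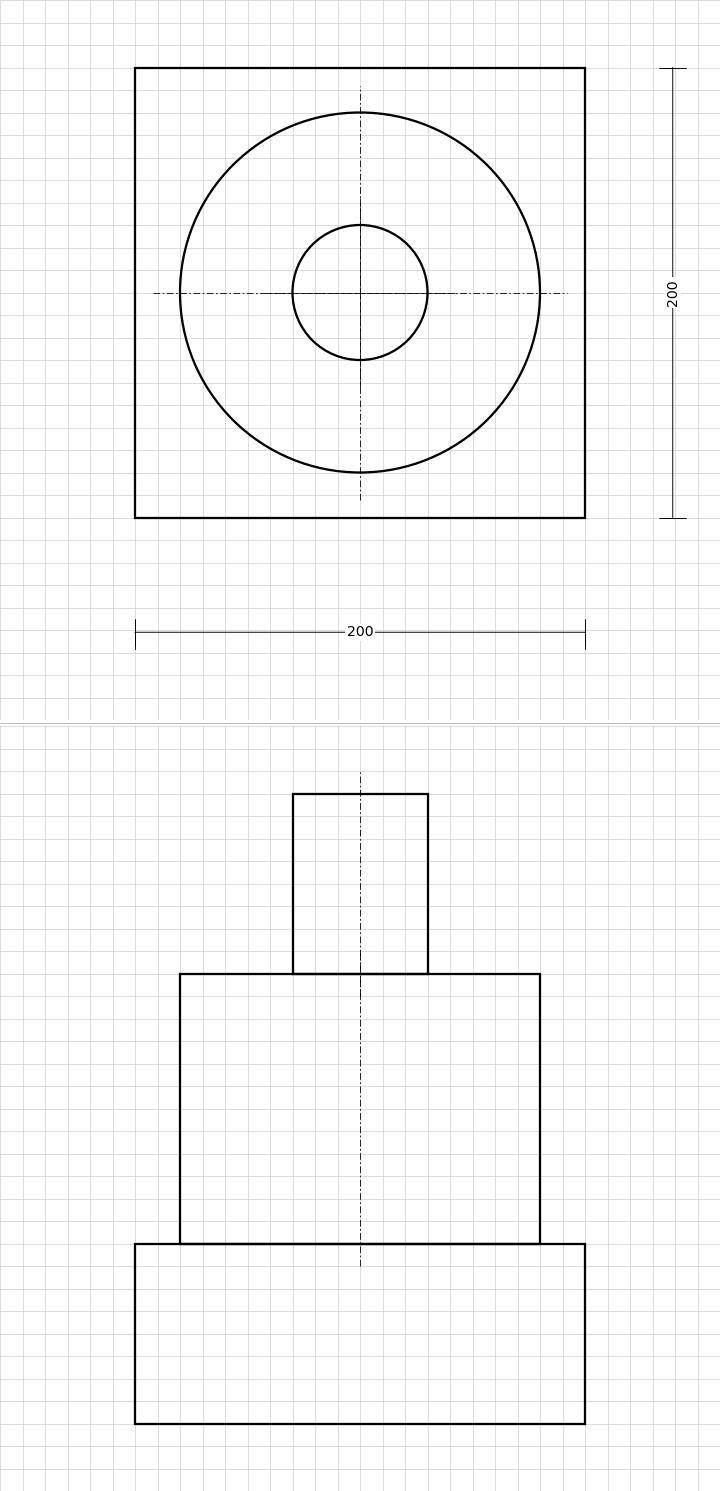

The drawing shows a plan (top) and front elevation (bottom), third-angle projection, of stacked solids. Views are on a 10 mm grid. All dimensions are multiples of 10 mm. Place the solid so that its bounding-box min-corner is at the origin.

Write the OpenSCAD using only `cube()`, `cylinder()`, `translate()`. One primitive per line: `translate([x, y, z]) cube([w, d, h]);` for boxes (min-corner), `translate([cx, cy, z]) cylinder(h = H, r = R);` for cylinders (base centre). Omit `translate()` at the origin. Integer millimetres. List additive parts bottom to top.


cube([200, 200, 80]);
translate([100, 100, 80]) cylinder(h = 120, r = 80);
translate([100, 100, 200]) cylinder(h = 80, r = 30);


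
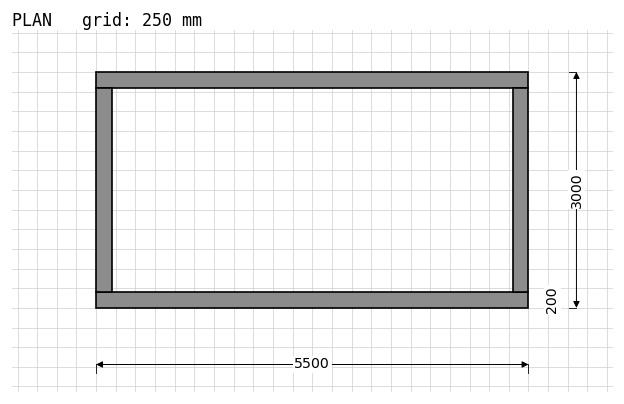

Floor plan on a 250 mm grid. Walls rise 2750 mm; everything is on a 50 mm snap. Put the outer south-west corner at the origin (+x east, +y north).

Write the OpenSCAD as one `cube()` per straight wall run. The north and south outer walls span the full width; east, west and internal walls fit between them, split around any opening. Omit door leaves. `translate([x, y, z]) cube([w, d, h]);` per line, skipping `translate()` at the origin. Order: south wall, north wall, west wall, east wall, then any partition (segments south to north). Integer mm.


cube([5500, 200, 2750]);
translate([0, 2800, 0]) cube([5500, 200, 2750]);
translate([0, 200, 0]) cube([200, 2600, 2750]);
translate([5300, 200, 0]) cube([200, 2600, 2750]);


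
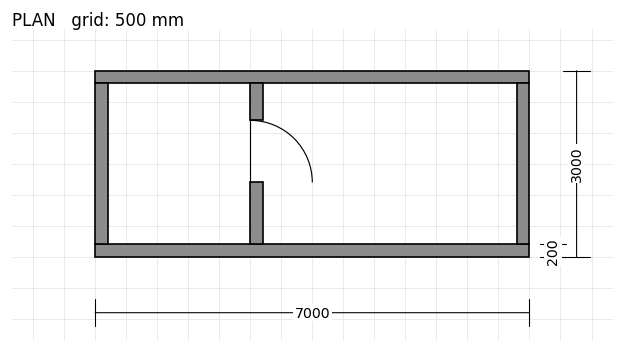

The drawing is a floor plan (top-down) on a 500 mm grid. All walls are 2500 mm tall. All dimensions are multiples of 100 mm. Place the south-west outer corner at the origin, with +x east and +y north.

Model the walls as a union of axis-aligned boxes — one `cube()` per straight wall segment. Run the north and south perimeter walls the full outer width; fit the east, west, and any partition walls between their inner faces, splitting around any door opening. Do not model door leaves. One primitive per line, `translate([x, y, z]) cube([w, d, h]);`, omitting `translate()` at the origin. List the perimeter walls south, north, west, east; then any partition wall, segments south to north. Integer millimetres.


cube([7000, 200, 2500]);
translate([0, 2800, 0]) cube([7000, 200, 2500]);
translate([0, 200, 0]) cube([200, 2600, 2500]);
translate([6800, 200, 0]) cube([200, 2600, 2500]);
translate([2500, 200, 0]) cube([200, 1000, 2500]);
translate([2500, 2200, 0]) cube([200, 600, 2500]);


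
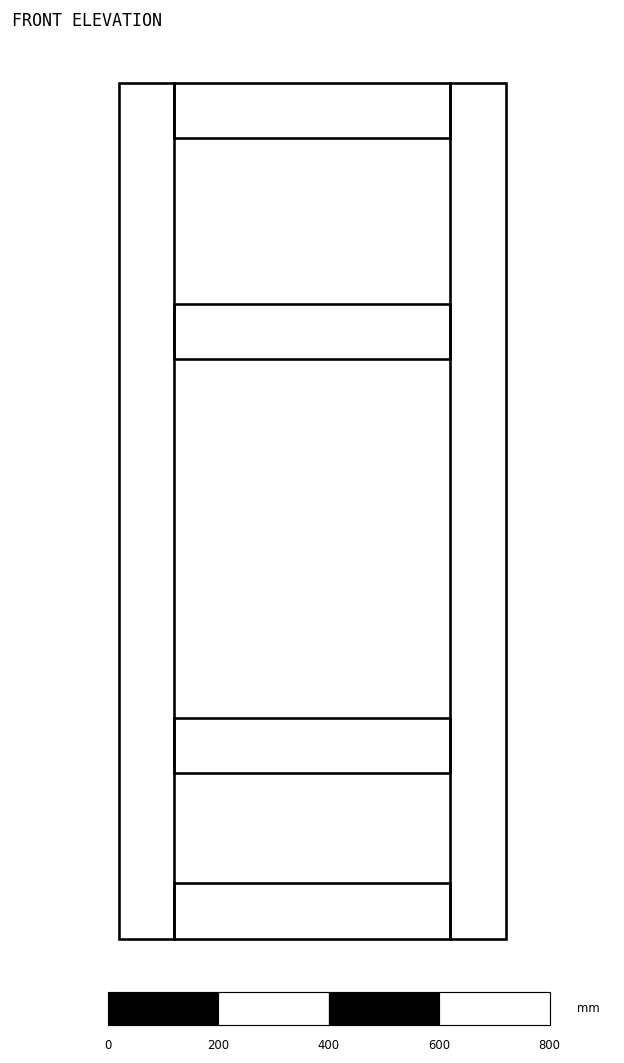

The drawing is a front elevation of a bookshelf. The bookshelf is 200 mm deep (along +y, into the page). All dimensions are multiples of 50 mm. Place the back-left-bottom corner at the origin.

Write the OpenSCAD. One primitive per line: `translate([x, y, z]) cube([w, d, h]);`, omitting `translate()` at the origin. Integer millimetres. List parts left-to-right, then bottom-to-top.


cube([100, 200, 1550]);
translate([100, 0, 0]) cube([500, 200, 100]);
translate([100, 0, 300]) cube([500, 200, 100]);
translate([100, 0, 1050]) cube([500, 200, 100]);
translate([100, 0, 1450]) cube([500, 200, 100]);
translate([600, 0, 0]) cube([100, 200, 1550]);
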